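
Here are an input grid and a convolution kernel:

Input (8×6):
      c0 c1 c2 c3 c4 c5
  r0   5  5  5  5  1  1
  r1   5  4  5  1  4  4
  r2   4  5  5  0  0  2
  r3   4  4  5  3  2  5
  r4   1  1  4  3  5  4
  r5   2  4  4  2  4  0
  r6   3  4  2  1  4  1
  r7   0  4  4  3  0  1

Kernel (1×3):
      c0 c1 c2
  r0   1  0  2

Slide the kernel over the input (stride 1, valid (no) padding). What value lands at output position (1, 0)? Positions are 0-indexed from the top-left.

15

The receptive field on the input at this output position is [5 4 5]. Elementwise product with the kernel and sum: 5·1 + 5·2.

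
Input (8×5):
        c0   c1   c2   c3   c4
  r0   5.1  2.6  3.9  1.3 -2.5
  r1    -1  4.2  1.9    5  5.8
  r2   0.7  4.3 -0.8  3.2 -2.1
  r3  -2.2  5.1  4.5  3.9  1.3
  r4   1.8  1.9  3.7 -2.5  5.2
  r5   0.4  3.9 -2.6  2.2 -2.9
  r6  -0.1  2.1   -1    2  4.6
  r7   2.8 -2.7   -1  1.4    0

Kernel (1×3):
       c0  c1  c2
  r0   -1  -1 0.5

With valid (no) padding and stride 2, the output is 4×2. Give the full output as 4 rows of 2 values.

-5.75 -6.45
-5.4 -3.45
-1.85 1.4
-2.5 1.3

Output[0,0]: The receptive field on the input at this output position is [5.1 2.6 3.9]. Elementwise product with the kernel and sum: 5.1·-1 + 2.6·-1 + 3.9·0.5.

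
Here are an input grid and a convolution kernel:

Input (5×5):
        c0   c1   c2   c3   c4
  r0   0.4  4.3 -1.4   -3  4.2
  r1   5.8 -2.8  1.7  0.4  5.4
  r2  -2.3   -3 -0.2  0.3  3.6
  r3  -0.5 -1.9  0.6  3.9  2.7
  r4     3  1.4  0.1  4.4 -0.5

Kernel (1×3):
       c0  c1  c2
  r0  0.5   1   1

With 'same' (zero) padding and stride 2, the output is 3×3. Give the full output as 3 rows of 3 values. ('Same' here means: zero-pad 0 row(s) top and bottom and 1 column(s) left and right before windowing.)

Output[0,0]: The receptive field on the zero-padded input at this output position is [0 0.4 4.3]. Elementwise product with the kernel and sum: 0·0.5 + 0.4·1 + 4.3·1.
Output[0,1]: The receptive field on the zero-padded input at this output position is [4.3 -1.4 -3]. Elementwise product with the kernel and sum: 4.3·0.5 + -1.4·1 + -3·1.

4.7 -2.25 2.7
-5.3 -1.4 3.75
4.4 5.2 1.7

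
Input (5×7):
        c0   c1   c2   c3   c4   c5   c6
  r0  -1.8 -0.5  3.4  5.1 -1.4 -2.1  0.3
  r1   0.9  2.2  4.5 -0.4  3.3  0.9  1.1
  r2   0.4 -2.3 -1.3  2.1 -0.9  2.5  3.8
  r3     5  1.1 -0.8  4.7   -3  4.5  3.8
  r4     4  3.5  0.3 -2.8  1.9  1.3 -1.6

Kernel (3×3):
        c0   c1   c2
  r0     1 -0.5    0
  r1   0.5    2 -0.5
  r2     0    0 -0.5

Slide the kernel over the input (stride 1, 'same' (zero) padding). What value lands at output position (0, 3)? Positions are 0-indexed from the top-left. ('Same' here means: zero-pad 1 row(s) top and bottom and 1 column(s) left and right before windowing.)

The receptive field on the zero-padded input at this output position is [0 0 0 / 3.4 5.1 -1.4 / 4.5 -0.4 3.3]. Elementwise product with the kernel and sum: 0·1 + 0·-0.5 + 3.4·0.5 + 5.1·2 + -1.4·-0.5 + 3.3·-0.5.

10.95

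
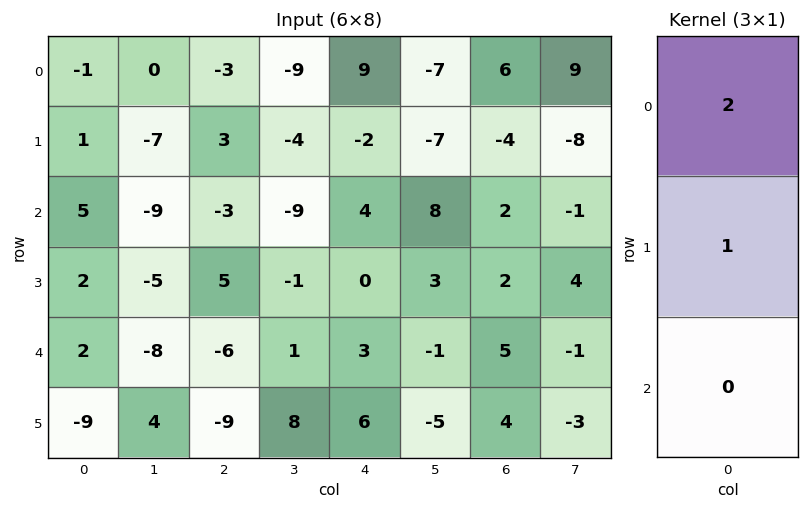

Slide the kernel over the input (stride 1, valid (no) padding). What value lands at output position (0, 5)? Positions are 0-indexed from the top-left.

-21

The receptive field on the input at this output position is [-7 / -7 / 8]. Elementwise product with the kernel and sum: -7·2 + -7·1.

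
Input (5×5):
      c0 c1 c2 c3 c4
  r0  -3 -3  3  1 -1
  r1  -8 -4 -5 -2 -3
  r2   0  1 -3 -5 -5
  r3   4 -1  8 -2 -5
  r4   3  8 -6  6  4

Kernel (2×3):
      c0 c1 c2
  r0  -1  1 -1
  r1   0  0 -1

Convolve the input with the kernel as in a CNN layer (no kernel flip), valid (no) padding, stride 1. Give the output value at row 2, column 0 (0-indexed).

The receptive field on the input at this output position is [0 1 -3 / 4 -1 8]. Elementwise product with the kernel and sum: 0·-1 + 1·1 + -3·-1 + 8·-1.

-4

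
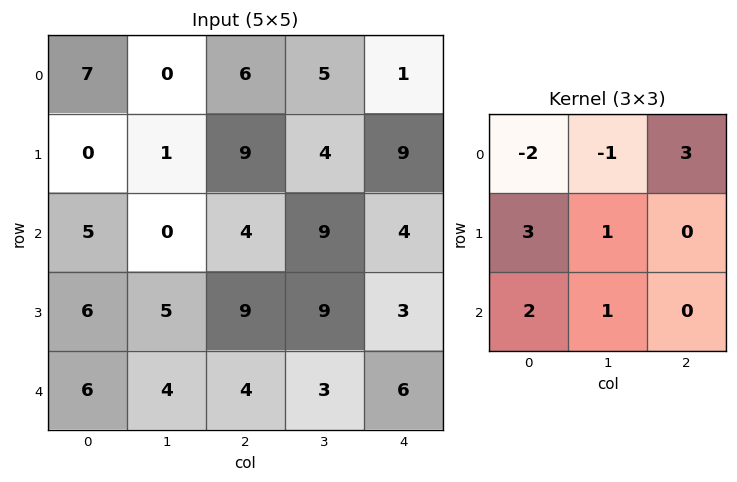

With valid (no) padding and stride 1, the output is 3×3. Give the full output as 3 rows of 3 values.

15 25 34
58 24 53
41 59 42

Output[0,0]: The receptive field on the input at this output position is [7 0 6 / 0 1 9 / 5 0 4]. Elementwise product with the kernel and sum: 7·-2 + 0·-1 + 6·3 + 0·3 + 1·1 + 5·2 + 0·1.
Output[0,1]: The receptive field on the input at this output position is [0 6 5 / 1 9 4 / 0 4 9]. Elementwise product with the kernel and sum: 0·-2 + 6·-1 + 5·3 + 1·3 + 9·1 + 0·2 + 4·1.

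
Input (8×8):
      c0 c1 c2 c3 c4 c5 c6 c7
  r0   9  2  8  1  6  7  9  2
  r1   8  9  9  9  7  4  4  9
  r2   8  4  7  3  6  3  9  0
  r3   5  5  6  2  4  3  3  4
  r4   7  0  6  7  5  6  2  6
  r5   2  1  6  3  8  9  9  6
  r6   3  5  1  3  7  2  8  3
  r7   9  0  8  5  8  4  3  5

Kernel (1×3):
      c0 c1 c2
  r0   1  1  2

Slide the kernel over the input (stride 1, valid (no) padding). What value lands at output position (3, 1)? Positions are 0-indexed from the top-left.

The receptive field on the input at this output position is [5 6 2]. Elementwise product with the kernel and sum: 5·1 + 6·1 + 2·2.

15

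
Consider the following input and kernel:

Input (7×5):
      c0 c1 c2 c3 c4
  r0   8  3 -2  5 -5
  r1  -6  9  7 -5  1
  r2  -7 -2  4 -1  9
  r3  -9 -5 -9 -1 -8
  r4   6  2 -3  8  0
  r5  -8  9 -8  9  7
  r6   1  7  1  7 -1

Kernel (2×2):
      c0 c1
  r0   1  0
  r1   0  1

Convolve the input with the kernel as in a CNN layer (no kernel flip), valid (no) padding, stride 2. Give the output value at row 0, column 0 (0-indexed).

The receptive field on the input at this output position is [8 3 / -6 9]. Elementwise product with the kernel and sum: 8·1 + 9·1.

17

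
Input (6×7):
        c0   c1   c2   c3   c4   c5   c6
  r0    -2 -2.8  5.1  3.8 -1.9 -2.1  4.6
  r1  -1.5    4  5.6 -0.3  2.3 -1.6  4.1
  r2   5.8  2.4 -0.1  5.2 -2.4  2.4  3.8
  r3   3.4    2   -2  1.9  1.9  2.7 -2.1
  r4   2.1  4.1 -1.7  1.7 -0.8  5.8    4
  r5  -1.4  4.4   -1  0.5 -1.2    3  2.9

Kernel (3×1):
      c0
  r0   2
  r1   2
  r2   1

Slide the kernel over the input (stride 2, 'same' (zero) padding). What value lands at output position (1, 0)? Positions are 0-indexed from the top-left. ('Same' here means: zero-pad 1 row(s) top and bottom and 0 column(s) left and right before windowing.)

The receptive field on the zero-padded input at this output position is [-1.5 / 5.8 / 3.4]. Elementwise product with the kernel and sum: -1.5·2 + 5.8·2 + 3.4·1.

12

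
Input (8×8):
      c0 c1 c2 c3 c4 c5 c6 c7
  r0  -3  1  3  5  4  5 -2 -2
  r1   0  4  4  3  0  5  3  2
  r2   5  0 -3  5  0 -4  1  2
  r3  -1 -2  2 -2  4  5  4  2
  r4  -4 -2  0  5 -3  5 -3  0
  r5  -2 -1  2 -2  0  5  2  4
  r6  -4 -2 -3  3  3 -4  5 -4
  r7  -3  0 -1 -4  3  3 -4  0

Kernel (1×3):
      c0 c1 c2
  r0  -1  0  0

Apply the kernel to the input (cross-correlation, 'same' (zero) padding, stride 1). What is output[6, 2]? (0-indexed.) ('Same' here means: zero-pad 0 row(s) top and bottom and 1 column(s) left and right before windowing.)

The receptive field on the zero-padded input at this output position is [-2 -3 3]. Elementwise product with the kernel and sum: -2·-1.

2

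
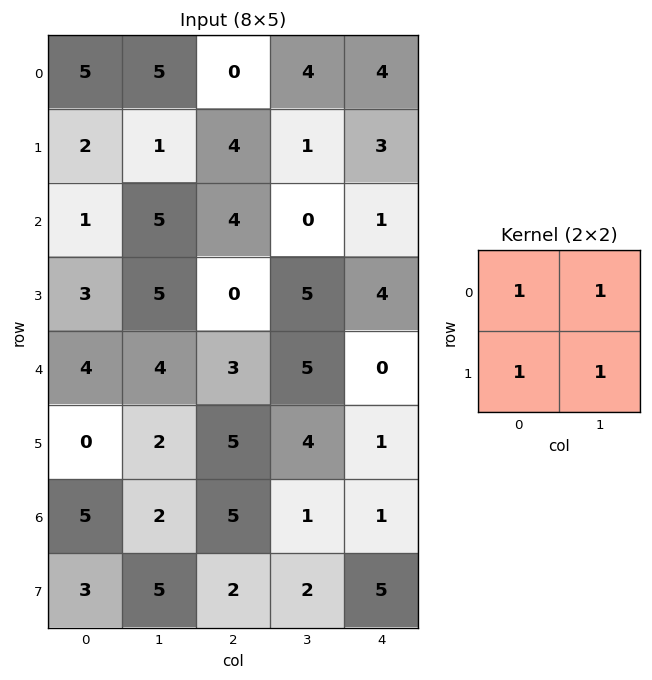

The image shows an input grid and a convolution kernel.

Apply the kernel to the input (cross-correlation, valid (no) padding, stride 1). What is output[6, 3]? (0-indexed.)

The receptive field on the input at this output position is [1 1 / 2 5]. Elementwise product with the kernel and sum: 1·1 + 1·1 + 2·1 + 5·1.

9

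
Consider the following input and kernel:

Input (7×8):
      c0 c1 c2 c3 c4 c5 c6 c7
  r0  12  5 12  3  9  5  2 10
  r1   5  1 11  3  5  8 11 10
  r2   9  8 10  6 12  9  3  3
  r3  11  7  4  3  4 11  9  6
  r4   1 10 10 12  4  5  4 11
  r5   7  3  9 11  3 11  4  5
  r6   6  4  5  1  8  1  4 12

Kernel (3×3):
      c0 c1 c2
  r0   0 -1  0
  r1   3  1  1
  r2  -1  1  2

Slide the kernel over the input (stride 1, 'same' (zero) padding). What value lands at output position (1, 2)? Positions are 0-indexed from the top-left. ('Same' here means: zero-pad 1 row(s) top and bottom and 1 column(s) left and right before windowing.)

The receptive field on the zero-padded input at this output position is [5 12 3 / 1 11 3 / 8 10 6]. Elementwise product with the kernel and sum: 12·-1 + 1·3 + 11·1 + 3·1 + 8·-1 + 10·1 + 6·2.

19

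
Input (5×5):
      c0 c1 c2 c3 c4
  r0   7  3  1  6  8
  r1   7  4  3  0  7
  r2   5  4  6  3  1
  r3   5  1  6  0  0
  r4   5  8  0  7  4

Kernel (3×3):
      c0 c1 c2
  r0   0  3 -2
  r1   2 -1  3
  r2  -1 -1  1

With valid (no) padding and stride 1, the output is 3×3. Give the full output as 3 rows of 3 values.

23 -11 21
30 13 -8
14 7 16

Output[0,0]: The receptive field on the input at this output position is [7 3 1 / 7 4 3 / 5 4 6]. Elementwise product with the kernel and sum: 3·3 + 1·-2 + 7·2 + 4·-1 + 3·3 + 5·-1 + 4·-1 + 6·1.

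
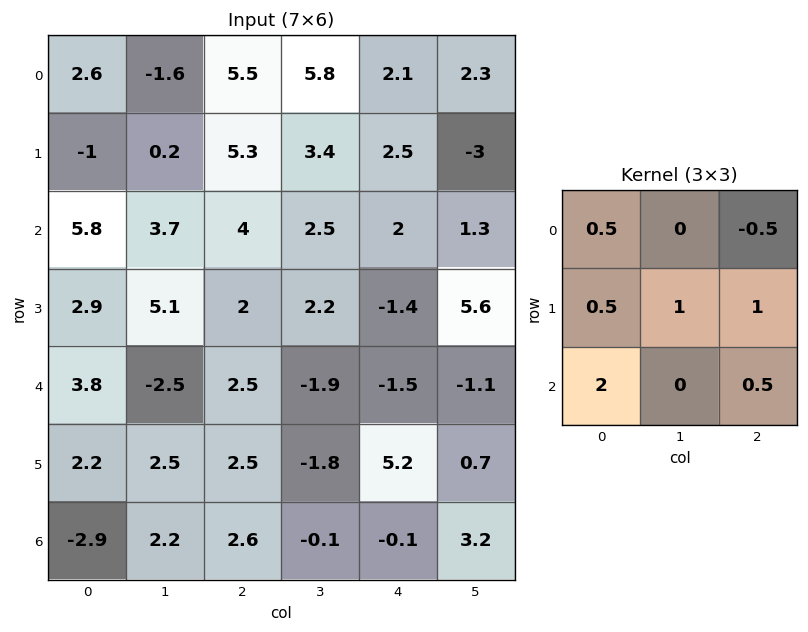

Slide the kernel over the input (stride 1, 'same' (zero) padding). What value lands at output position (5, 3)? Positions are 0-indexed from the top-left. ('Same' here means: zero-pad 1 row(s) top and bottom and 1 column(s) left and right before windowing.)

The receptive field on the zero-padded input at this output position is [2.5 -1.9 -1.5 / 2.5 -1.8 5.2 / 2.6 -0.1 -0.1]. Elementwise product with the kernel and sum: 2.5·0.5 + -1.5·-0.5 + 2.5·0.5 + -1.8·1 + 5.2·1 + 2.6·2 + -0.1·0.5.

11.8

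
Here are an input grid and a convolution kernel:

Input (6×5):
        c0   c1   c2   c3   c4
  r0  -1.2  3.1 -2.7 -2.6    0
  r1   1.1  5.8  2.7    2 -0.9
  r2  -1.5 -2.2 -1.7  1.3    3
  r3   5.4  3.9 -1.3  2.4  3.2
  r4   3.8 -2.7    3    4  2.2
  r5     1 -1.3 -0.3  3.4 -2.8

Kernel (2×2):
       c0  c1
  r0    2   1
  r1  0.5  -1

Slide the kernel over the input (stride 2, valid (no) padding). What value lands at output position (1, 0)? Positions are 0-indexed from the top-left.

The receptive field on the input at this output position is [-1.5 -2.2 / 5.4 3.9]. Elementwise product with the kernel and sum: -1.5·2 + -2.2·1 + 5.4·0.5 + 3.9·-1.

-6.4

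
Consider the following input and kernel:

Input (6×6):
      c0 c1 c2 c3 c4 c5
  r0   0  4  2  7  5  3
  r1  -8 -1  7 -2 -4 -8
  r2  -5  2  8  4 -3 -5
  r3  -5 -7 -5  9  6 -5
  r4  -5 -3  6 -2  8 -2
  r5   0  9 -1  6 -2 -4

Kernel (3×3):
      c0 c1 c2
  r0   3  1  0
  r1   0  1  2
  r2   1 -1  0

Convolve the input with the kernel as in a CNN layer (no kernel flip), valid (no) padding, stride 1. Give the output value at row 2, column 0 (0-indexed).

The receptive field on the input at this output position is [-5 2 8 / -5 -7 -5 / -5 -3 6]. Elementwise product with the kernel and sum: -5·3 + 2·1 + -7·1 + -5·2 + -5·1 + -3·-1.

-32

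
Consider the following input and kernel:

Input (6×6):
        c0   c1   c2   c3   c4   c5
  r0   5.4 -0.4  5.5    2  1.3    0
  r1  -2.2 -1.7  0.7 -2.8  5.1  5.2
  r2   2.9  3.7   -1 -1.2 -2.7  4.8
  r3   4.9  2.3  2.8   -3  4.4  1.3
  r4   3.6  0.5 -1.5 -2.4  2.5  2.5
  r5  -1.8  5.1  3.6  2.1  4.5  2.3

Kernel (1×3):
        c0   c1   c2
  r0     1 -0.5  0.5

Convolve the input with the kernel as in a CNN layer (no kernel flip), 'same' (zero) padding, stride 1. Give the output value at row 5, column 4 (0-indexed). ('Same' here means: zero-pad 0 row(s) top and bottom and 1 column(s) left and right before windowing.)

1

The receptive field on the zero-padded input at this output position is [2.1 4.5 2.3]. Elementwise product with the kernel and sum: 2.1·1 + 4.5·-0.5 + 2.3·0.5.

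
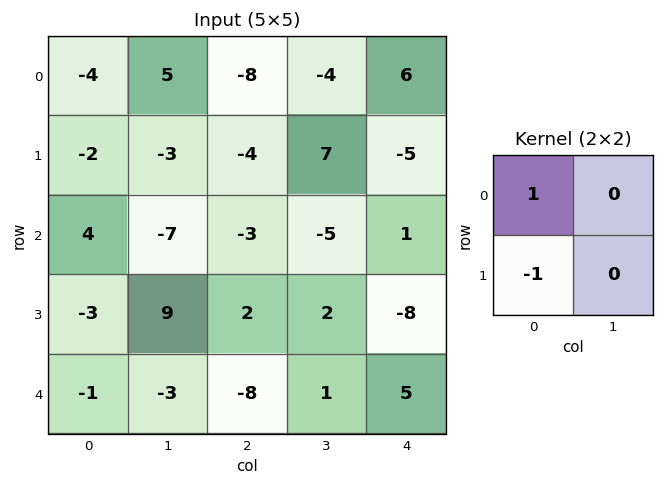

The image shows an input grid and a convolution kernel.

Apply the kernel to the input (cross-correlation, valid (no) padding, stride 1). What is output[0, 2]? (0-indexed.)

The receptive field on the input at this output position is [-8 -4 / -4 7]. Elementwise product with the kernel and sum: -8·1 + -4·-1.

-4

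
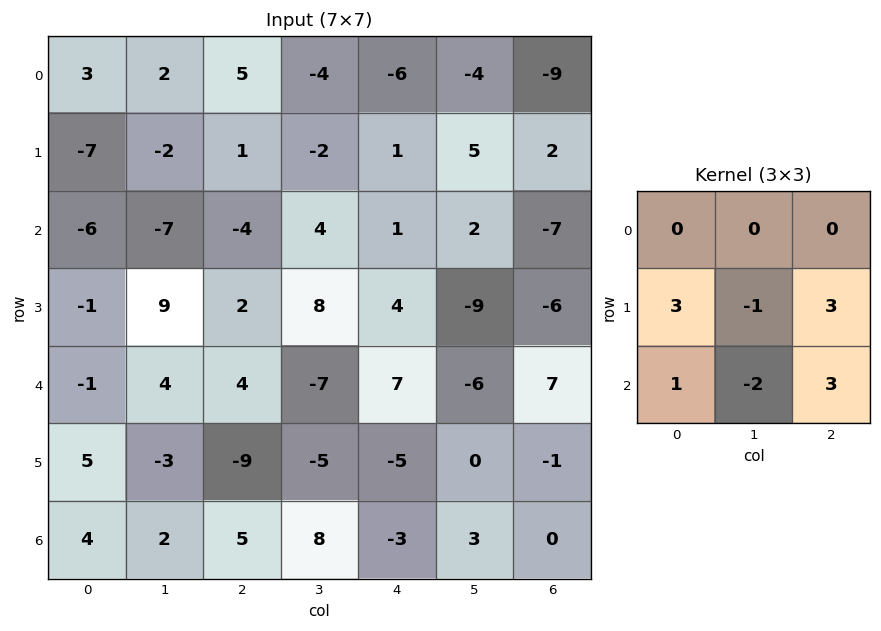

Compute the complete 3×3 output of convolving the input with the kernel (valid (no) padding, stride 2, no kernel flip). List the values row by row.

Output[0,0]: The receptive field on the input at this output position is [3 2 5 / -7 -2 1 / -6 -7 -4]. Elementwise product with the kernel and sum: -7·3 + -2·-1 + 1·3 + -6·1 + -7·-2 + -4·3.

-20 -1 -20
-3 49 43
6 -57 -27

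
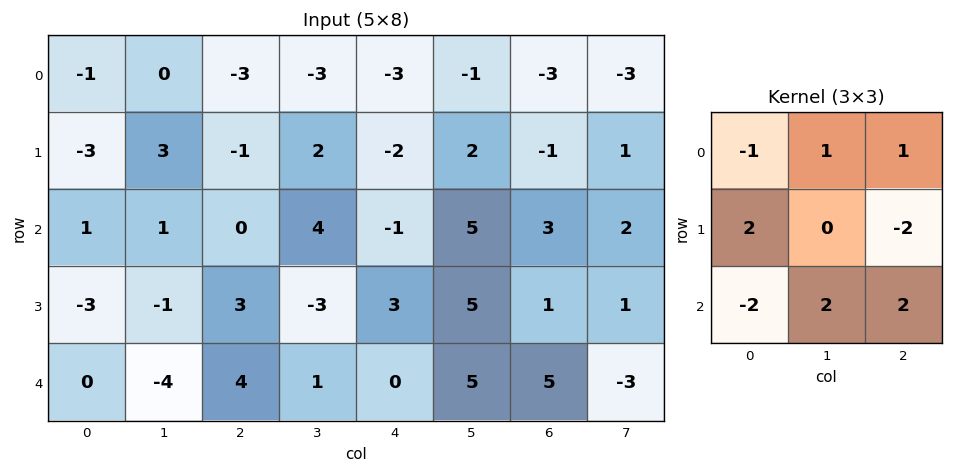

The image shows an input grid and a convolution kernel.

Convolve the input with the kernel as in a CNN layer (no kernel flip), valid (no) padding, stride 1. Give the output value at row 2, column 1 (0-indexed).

The receptive field on the input at this output position is [1 0 4 / -1 3 -3 / -4 4 1]. Elementwise product with the kernel and sum: 1·-1 + 0·1 + 4·1 + -1·2 + -3·-2 + -4·-2 + 4·2 + 1·2.

25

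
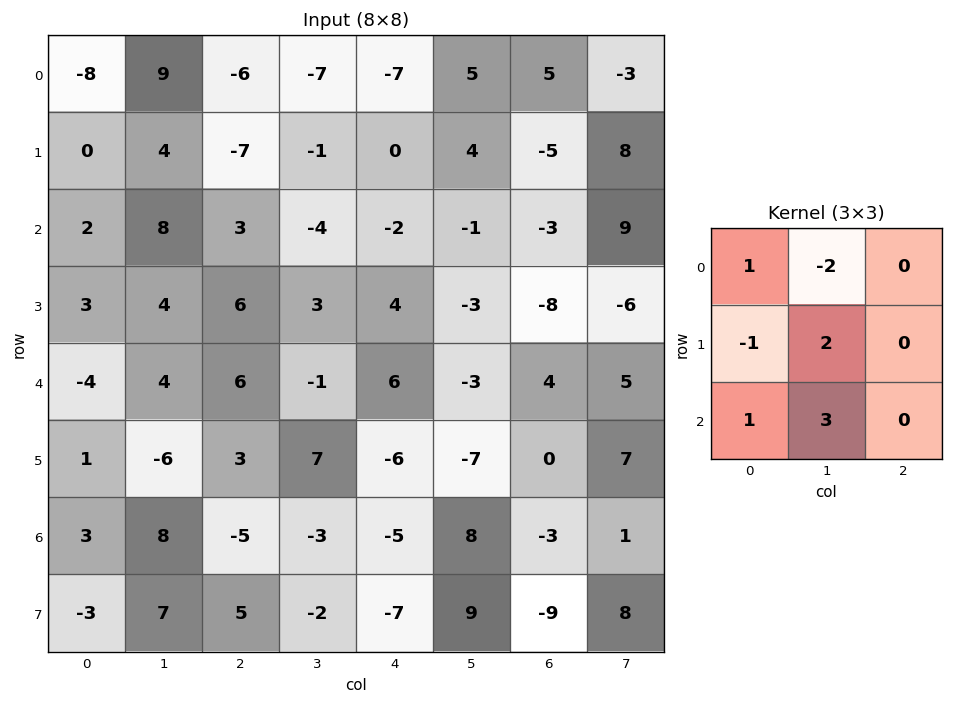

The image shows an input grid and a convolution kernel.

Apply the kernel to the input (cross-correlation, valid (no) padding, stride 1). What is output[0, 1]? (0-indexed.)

20

The receptive field on the input at this output position is [9 -6 -7 / 4 -7 -1 / 8 3 -4]. Elementwise product with the kernel and sum: 9·1 + -6·-2 + 4·-1 + -7·2 + 8·1 + 3·3.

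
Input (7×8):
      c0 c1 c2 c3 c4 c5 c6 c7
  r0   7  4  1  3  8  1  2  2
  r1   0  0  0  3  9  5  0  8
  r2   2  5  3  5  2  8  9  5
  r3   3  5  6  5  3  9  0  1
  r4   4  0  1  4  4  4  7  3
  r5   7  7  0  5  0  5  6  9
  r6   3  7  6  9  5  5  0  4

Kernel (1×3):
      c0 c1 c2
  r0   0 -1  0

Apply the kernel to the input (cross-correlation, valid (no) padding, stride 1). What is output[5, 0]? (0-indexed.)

-7

The receptive field on the input at this output position is [7 7 0]. Elementwise product with the kernel and sum: 7·-1.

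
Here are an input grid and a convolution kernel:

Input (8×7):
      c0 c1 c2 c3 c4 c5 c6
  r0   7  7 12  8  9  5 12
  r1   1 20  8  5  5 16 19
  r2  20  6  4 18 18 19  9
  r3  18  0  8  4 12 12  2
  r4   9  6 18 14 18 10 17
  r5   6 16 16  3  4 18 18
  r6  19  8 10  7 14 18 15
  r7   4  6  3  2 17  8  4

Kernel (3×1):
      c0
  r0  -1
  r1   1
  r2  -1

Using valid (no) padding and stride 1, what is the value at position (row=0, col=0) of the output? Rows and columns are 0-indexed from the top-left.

-26

The receptive field on the input at this output position is [7 / 1 / 20]. Elementwise product with the kernel and sum: 7·-1 + 1·1 + 20·-1.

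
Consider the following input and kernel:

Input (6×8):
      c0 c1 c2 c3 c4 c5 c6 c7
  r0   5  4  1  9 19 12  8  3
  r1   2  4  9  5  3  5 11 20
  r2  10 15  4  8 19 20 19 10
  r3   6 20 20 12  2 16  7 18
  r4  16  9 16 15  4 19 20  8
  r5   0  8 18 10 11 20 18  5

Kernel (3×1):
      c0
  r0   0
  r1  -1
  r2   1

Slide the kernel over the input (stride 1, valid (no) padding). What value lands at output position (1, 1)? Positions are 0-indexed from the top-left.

5

The receptive field on the input at this output position is [4 / 15 / 20]. Elementwise product with the kernel and sum: 15·-1 + 20·1.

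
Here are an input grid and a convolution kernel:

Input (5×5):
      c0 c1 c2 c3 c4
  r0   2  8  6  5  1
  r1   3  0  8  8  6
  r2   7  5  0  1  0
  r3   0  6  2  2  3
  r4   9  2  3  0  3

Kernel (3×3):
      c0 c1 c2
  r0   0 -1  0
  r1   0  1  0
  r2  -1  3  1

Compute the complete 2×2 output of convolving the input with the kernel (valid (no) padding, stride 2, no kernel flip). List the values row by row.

Output[0,0]: The receptive field on the input at this output position is [2 8 6 / 3 0 8 / 7 5 0]. Elementwise product with the kernel and sum: 8·-1 + 0·1 + 7·-1 + 5·3 + 0·1.

0 6
1 1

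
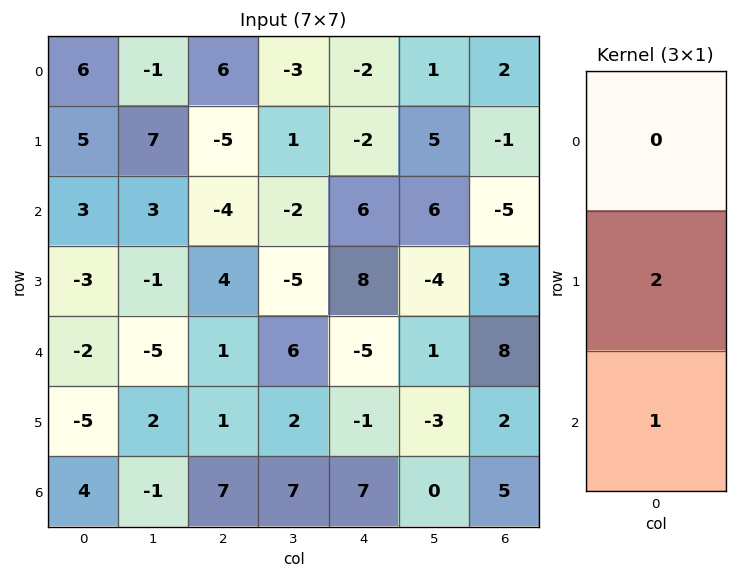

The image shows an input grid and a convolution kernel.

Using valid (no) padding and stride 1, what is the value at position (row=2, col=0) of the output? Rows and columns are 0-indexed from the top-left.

The receptive field on the input at this output position is [3 / -3 / -2]. Elementwise product with the kernel and sum: -3·2 + -2·1.

-8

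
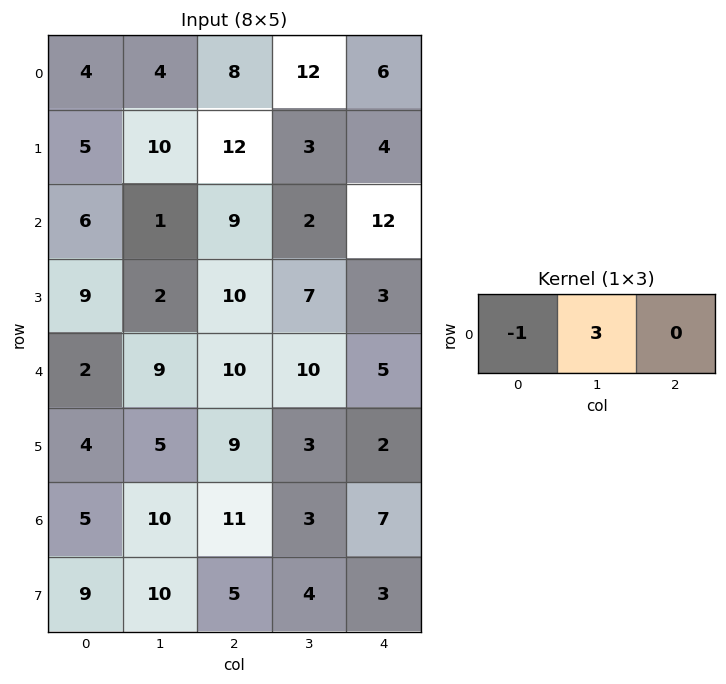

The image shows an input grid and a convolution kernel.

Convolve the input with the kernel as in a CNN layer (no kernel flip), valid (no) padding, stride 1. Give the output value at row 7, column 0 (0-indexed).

21

The receptive field on the input at this output position is [9 10 5]. Elementwise product with the kernel and sum: 9·-1 + 10·3.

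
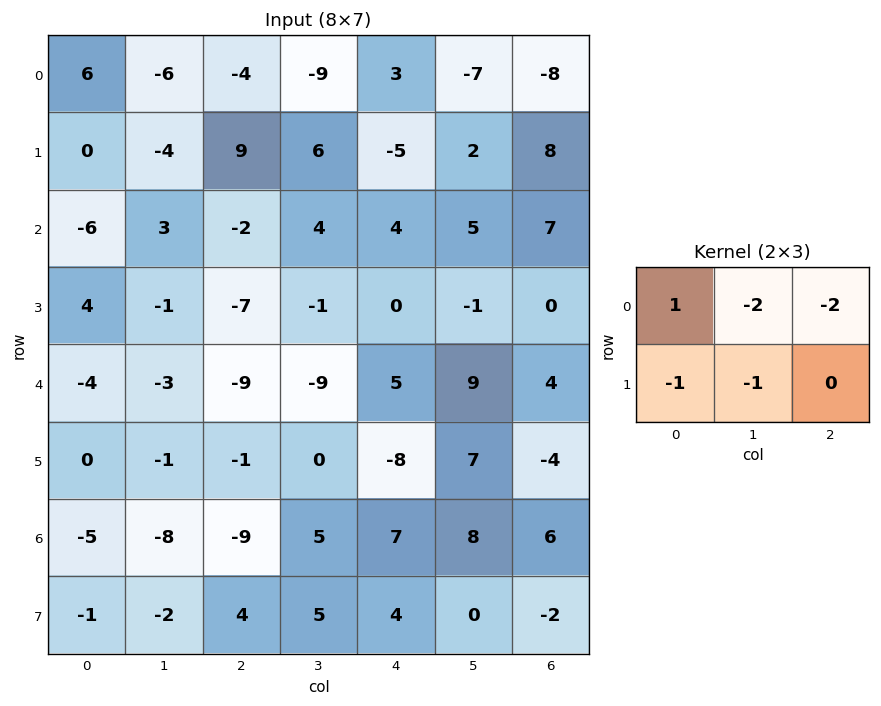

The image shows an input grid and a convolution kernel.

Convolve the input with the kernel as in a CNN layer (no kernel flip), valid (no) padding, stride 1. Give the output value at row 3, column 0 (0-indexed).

27

The receptive field on the input at this output position is [4 -1 -7 / -4 -3 -9]. Elementwise product with the kernel and sum: 4·1 + -1·-2 + -7·-2 + -4·-1 + -3·-1.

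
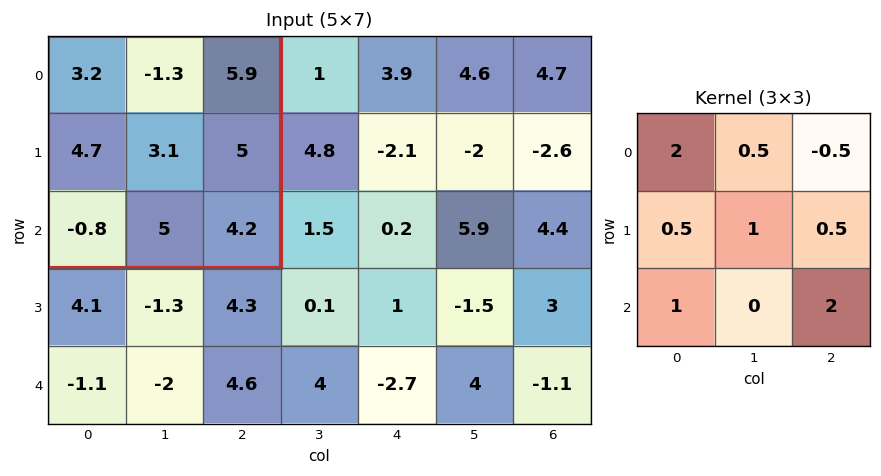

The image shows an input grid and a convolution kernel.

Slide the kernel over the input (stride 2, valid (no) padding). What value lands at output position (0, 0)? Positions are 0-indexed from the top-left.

The receptive field on the input at this output position is [3.2 -1.3 5.9 / 4.7 3.1 5 / -0.8 5 4.2]. Elementwise product with the kernel and sum: 3.2·2 + -1.3·0.5 + 5.9·-0.5 + 4.7·0.5 + 3.1·1 + 5·0.5 + -0.8·1 + 4.2·2.

18.35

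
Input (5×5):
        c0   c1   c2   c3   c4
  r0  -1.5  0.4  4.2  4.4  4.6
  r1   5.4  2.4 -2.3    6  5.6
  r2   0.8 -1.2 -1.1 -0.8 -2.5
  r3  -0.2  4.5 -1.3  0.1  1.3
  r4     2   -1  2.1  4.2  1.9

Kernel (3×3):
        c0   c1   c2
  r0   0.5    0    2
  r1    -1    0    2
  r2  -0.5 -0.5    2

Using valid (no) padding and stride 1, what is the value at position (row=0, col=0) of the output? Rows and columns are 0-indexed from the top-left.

The receptive field on the input at this output position is [-1.5 0.4 4.2 / 5.4 2.4 -2.3 / 0.8 -1.2 -1.1]. Elementwise product with the kernel and sum: -1.5·0.5 + 4.2·2 + 5.4·-1 + -2.3·2 + 0.8·-0.5 + -1.2·-0.5 + -1.1·2.

-4.35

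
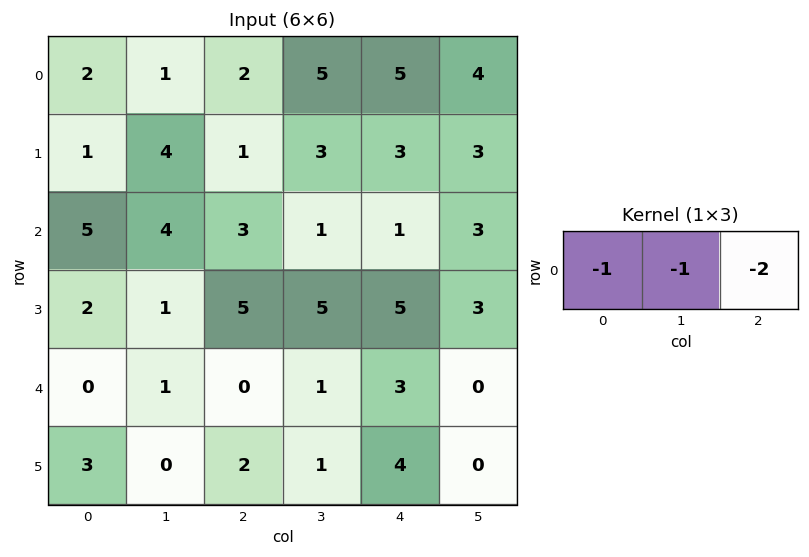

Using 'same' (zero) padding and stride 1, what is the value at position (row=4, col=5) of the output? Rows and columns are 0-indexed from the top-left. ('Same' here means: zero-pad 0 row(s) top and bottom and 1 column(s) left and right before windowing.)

The receptive field on the zero-padded input at this output position is [3 0 0]. Elementwise product with the kernel and sum: 3·-1 + 0·-1 + 0·-2.

-3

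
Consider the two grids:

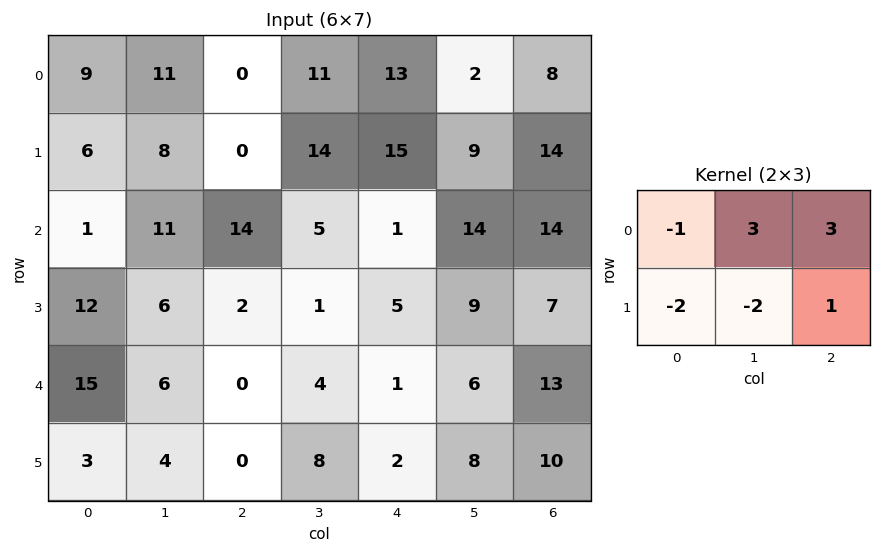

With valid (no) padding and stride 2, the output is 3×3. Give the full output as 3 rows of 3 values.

-4 59 -17
40 3 62
-11 1 46

Output[0,0]: The receptive field on the input at this output position is [9 11 0 / 6 8 0]. Elementwise product with the kernel and sum: 9·-1 + 11·3 + 0·3 + 6·-2 + 8·-2 + 0·1.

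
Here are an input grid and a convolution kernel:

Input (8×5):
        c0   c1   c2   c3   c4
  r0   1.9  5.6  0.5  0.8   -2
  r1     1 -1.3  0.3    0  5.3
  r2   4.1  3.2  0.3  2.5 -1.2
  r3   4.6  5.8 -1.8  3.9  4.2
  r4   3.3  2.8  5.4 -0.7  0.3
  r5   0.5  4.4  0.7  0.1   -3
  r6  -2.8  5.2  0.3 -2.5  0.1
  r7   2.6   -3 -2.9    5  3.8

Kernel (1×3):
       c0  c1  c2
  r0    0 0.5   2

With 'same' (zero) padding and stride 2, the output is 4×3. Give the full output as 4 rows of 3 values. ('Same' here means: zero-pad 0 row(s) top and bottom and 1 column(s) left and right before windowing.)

12.15 1.85 -1
8.45 5.15 -0.6
7.25 1.3 0.15
9 -4.85 0.05

Output[0,0]: The receptive field on the zero-padded input at this output position is [0 1.9 5.6]. Elementwise product with the kernel and sum: 1.9·0.5 + 5.6·2.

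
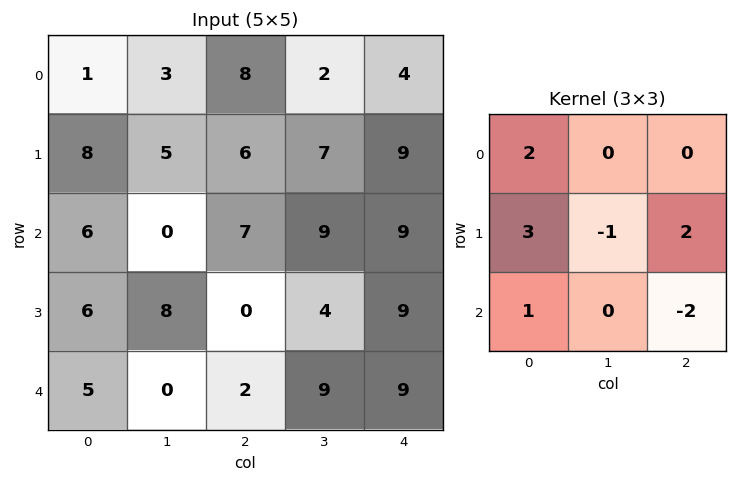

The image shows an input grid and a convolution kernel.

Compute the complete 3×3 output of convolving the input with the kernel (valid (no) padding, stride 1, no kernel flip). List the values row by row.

Output[0,0]: The receptive field on the input at this output position is [1 3 8 / 8 5 6 / 6 0 7]. Elementwise product with the kernel and sum: 1·2 + 8·3 + 5·-1 + 6·2 + 6·1 + 7·-2.

25 11 34
54 21 24
23 14 12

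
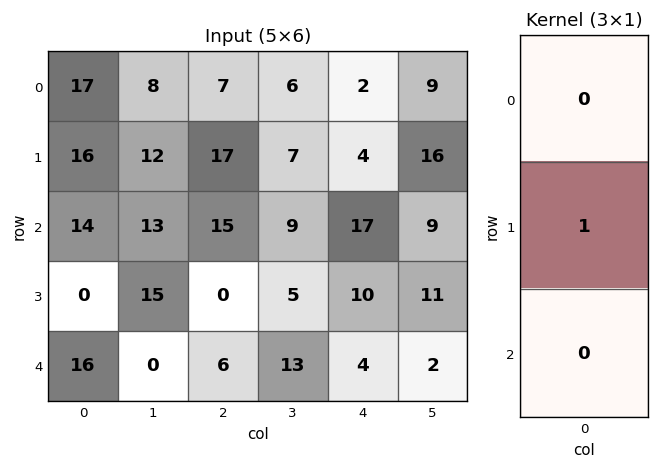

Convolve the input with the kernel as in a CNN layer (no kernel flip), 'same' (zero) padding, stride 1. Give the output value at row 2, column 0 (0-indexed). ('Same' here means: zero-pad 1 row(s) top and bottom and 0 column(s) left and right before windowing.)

14

The receptive field on the zero-padded input at this output position is [16 / 14 / 0]. Elementwise product with the kernel and sum: 14·1.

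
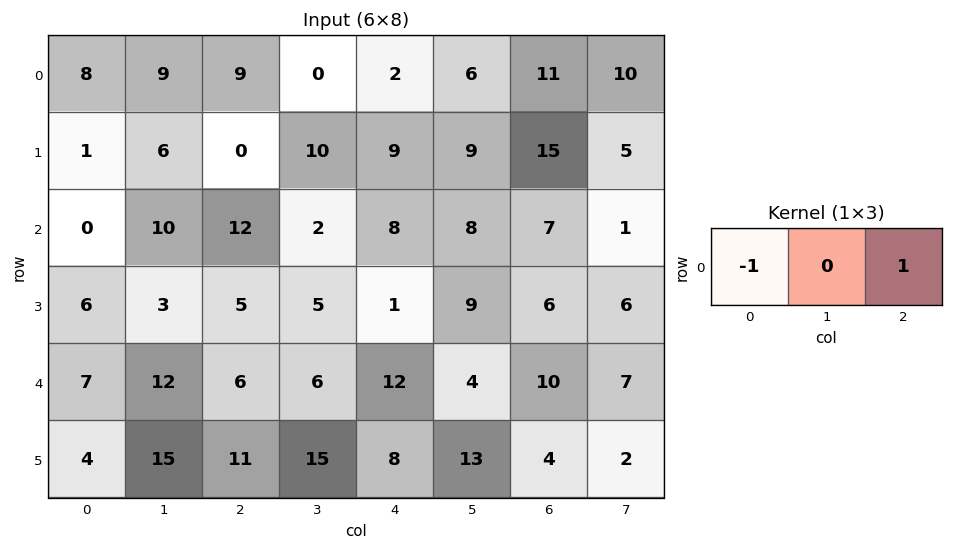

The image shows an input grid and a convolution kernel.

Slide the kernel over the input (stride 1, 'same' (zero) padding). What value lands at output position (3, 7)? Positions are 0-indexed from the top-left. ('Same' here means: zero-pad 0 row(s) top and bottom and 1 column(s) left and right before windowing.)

-6

The receptive field on the zero-padded input at this output position is [6 6 0]. Elementwise product with the kernel and sum: 6·-1 + 0·1.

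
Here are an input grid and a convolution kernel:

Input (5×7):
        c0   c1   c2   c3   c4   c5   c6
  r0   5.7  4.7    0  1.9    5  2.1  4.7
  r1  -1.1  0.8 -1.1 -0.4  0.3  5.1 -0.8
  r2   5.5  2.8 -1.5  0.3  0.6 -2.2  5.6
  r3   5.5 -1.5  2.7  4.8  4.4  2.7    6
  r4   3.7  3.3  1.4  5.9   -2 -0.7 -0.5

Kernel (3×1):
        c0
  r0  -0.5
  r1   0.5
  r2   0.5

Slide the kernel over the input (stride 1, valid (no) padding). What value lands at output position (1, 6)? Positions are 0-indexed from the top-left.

6.2

The receptive field on the input at this output position is [-0.8 / 5.6 / 6]. Elementwise product with the kernel and sum: -0.8·-0.5 + 5.6·0.5 + 6·0.5.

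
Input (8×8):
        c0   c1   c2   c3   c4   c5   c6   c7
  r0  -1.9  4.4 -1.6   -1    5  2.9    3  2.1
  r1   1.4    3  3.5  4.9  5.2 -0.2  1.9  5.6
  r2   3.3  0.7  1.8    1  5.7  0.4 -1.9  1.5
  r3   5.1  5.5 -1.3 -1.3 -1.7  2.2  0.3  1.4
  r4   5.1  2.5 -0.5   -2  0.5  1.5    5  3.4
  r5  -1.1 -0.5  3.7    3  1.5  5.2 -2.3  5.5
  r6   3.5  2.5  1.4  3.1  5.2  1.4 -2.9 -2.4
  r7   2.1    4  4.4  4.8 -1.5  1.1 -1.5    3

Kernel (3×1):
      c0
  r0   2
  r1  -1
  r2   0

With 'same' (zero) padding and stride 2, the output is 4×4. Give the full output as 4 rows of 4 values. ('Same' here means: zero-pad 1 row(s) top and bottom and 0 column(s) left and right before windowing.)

1.9 1.6 -5 -3
-0.5 5.2 4.7 5.7
5.1 -2.1 -3.9 -4.4
-5.7 6 -2.2 -1.7

Output[0,0]: The receptive field on the zero-padded input at this output position is [0 / -1.9 / 1.4]. Elementwise product with the kernel and sum: 0·2 + -1.9·-1.
Output[0,1]: The receptive field on the zero-padded input at this output position is [0 / -1.6 / 3.5]. Elementwise product with the kernel and sum: 0·2 + -1.6·-1.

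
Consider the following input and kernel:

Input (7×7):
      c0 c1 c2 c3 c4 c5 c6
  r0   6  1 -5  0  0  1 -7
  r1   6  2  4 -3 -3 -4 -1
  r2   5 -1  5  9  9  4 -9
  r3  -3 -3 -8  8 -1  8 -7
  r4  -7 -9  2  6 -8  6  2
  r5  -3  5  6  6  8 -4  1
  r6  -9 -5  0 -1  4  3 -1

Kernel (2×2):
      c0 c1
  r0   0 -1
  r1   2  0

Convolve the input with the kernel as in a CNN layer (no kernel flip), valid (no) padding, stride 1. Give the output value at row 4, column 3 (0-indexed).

The receptive field on the input at this output position is [6 -8 / 6 8]. Elementwise product with the kernel and sum: -8·-1 + 6·2.

20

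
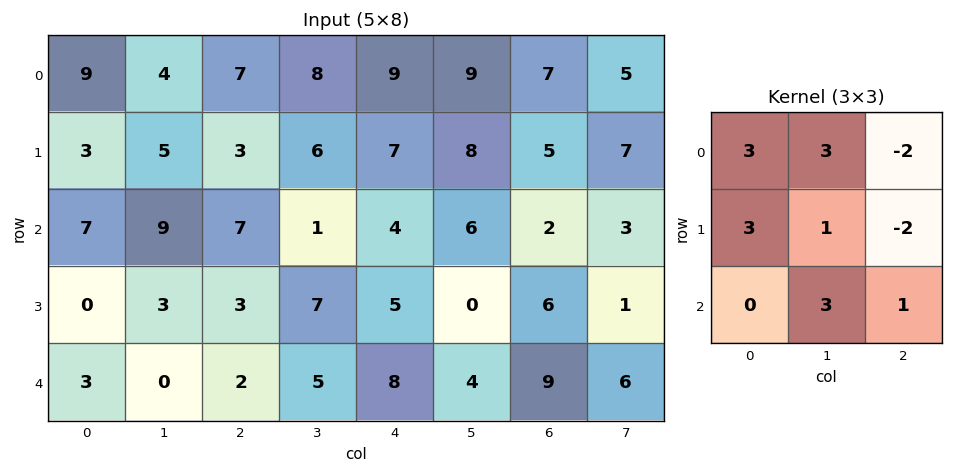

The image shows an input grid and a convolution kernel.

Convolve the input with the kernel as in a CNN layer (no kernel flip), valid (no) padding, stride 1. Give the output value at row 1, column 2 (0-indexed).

53

The receptive field on the input at this output position is [3 6 7 / 7 1 4 / 3 7 5]. Elementwise product with the kernel and sum: 3·3 + 6·3 + 7·-2 + 7·3 + 1·1 + 4·-2 + 7·3 + 5·1.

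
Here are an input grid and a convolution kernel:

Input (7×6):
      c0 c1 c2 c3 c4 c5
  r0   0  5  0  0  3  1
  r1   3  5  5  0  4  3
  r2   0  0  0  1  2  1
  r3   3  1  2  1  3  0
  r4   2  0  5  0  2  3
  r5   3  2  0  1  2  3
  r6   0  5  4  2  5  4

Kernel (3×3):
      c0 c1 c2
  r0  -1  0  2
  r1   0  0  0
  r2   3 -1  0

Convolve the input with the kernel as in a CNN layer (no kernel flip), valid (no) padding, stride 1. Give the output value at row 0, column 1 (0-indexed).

The receptive field on the input at this output position is [5 0 0 / 5 5 0 / 0 0 1]. Elementwise product with the kernel and sum: 5·-1 + 0·2 + 0·3 + 0·-1.

-5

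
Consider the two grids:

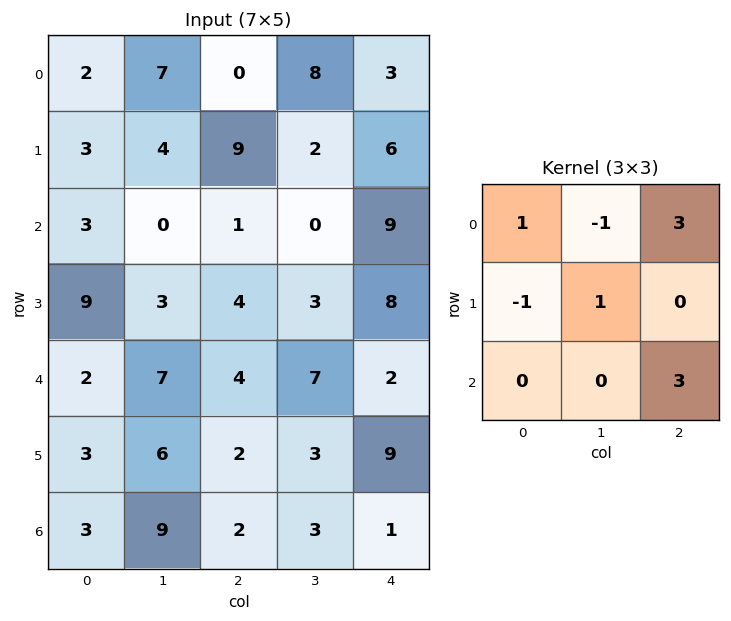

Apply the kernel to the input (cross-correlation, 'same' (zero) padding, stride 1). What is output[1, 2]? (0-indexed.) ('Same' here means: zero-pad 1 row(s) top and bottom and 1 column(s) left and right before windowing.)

The receptive field on the zero-padded input at this output position is [7 0 8 / 4 9 2 / 0 1 0]. Elementwise product with the kernel and sum: 7·1 + 0·-1 + 8·3 + 4·-1 + 9·1 + 0·3.

36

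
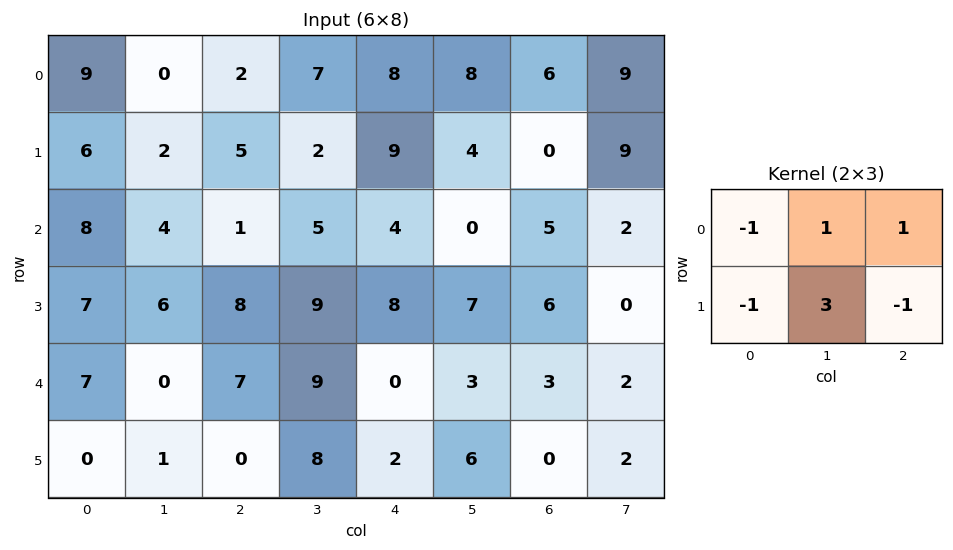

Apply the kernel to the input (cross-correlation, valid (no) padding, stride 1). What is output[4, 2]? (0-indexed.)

The receptive field on the input at this output position is [7 9 0 / 0 8 2]. Elementwise product with the kernel and sum: 7·-1 + 9·1 + 0·1 + 0·-1 + 8·3 + 2·-1.

24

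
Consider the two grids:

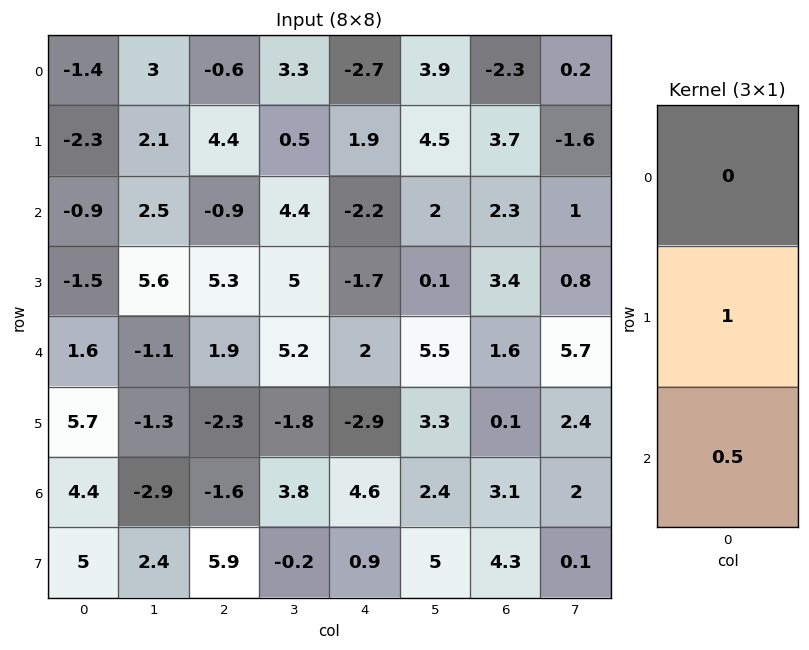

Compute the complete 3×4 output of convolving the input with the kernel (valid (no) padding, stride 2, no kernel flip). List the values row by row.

-2.75 3.95 0.8 4.85
-0.7 6.25 -0.7 4.2
7.9 -3.1 -0.6 1.65

Output[0,0]: The receptive field on the input at this output position is [-1.4 / -2.3 / -0.9]. Elementwise product with the kernel and sum: -2.3·1 + -0.9·0.5.
Output[0,1]: The receptive field on the input at this output position is [-0.6 / 4.4 / -0.9]. Elementwise product with the kernel and sum: 4.4·1 + -0.9·0.5.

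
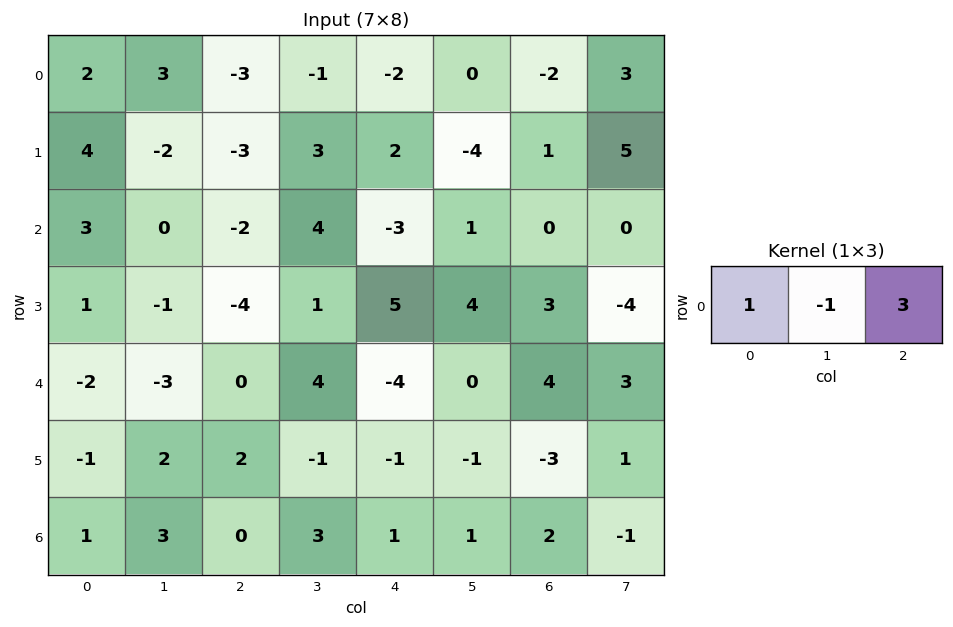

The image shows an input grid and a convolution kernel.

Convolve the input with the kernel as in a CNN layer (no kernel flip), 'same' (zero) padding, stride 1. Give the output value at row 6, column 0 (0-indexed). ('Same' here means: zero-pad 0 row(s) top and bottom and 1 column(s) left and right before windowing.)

8

The receptive field on the zero-padded input at this output position is [0 1 3]. Elementwise product with the kernel and sum: 0·1 + 1·-1 + 3·3.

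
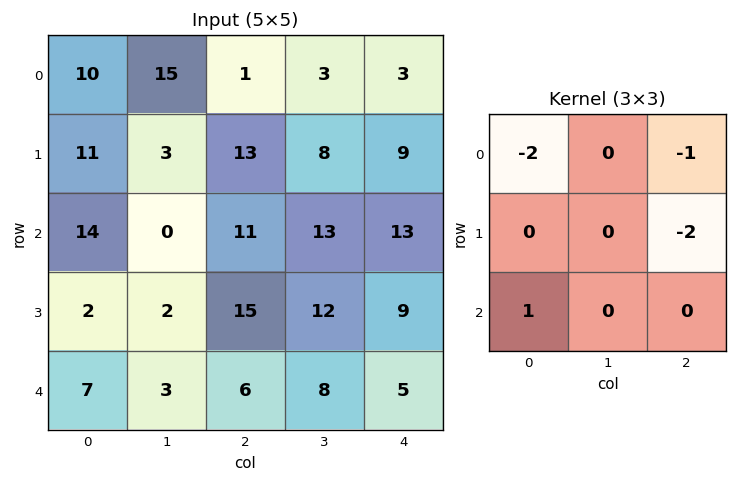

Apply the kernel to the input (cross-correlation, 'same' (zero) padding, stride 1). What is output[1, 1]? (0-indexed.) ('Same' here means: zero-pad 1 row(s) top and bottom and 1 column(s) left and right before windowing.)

-33

The receptive field on the zero-padded input at this output position is [10 15 1 / 11 3 13 / 14 0 11]. Elementwise product with the kernel and sum: 10·-2 + 1·-1 + 13·-2 + 14·1.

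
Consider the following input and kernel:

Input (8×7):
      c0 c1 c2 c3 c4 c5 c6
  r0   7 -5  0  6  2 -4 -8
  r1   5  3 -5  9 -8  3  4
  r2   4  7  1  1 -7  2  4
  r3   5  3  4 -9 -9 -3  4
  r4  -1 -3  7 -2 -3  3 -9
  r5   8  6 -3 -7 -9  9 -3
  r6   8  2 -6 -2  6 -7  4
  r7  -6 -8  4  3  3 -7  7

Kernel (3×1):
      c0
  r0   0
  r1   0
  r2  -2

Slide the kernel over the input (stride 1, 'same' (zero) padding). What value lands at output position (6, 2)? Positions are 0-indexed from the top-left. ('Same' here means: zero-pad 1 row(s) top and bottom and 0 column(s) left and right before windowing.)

-8

The receptive field on the zero-padded input at this output position is [-3 / -6 / 4]. Elementwise product with the kernel and sum: 4·-2.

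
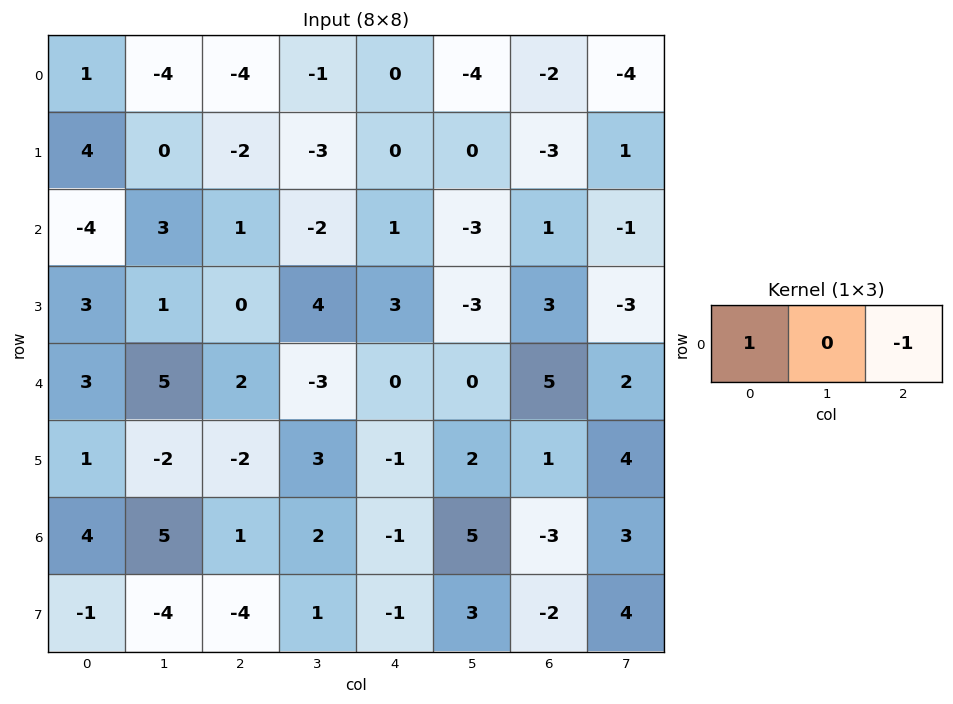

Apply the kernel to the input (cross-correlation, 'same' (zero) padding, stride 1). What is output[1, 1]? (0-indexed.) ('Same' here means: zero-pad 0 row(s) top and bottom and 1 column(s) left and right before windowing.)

6

The receptive field on the zero-padded input at this output position is [4 0 -2]. Elementwise product with the kernel and sum: 4·1 + -2·-1.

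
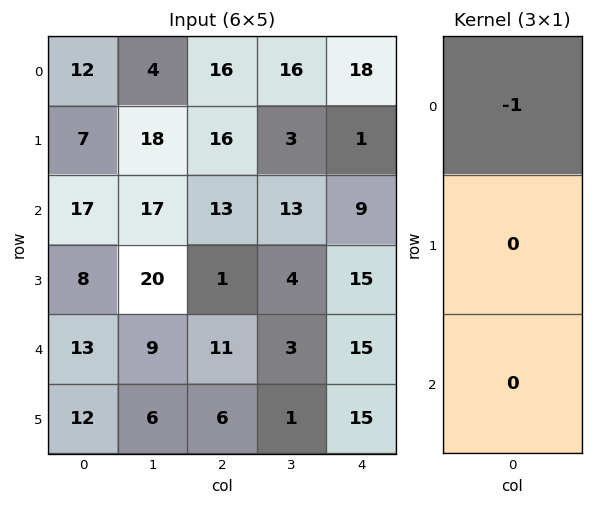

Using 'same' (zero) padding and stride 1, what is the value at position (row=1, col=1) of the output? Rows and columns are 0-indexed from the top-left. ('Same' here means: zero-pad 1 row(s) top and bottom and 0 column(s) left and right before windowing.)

The receptive field on the zero-padded input at this output position is [4 / 18 / 17]. Elementwise product with the kernel and sum: 4·-1.

-4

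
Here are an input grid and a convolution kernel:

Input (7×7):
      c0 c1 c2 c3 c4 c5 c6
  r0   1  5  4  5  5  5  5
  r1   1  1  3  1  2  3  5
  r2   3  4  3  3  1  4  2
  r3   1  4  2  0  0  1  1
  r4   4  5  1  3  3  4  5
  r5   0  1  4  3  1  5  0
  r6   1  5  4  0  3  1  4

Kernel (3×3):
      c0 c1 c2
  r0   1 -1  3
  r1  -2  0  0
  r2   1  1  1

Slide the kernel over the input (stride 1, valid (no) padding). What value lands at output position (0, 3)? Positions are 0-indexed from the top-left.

The receptive field on the input at this output position is [5 5 5 / 1 2 3 / 3 1 4]. Elementwise product with the kernel and sum: 5·1 + 5·-1 + 5·3 + 1·-2 + 3·1 + 1·1 + 4·1.

21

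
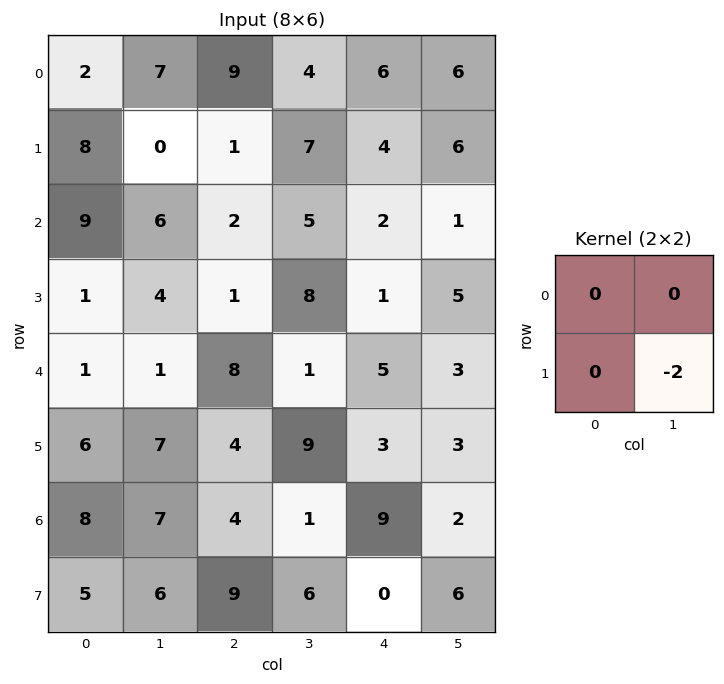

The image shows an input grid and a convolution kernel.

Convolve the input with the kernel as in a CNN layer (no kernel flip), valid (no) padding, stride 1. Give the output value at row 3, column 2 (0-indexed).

-2

The receptive field on the input at this output position is [1 8 / 8 1]. Elementwise product with the kernel and sum: 1·-2.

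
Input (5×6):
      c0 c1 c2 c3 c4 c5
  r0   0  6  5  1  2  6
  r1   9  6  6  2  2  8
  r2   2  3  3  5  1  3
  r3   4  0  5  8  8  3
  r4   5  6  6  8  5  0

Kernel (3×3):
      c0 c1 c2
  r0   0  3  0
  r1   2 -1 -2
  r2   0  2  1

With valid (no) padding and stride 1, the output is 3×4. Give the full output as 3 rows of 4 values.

27 28 20 -3
18 29 29 28
25 8 22 15

Output[0,0]: The receptive field on the input at this output position is [0 6 5 / 9 6 6 / 2 3 3]. Elementwise product with the kernel and sum: 6·3 + 9·2 + 6·-1 + 6·-2 + 3·2 + 3·1.
Output[0,1]: The receptive field on the input at this output position is [6 5 1 / 6 6 2 / 3 3 5]. Elementwise product with the kernel and sum: 5·3 + 6·2 + 6·-1 + 2·-2 + 3·2 + 5·1.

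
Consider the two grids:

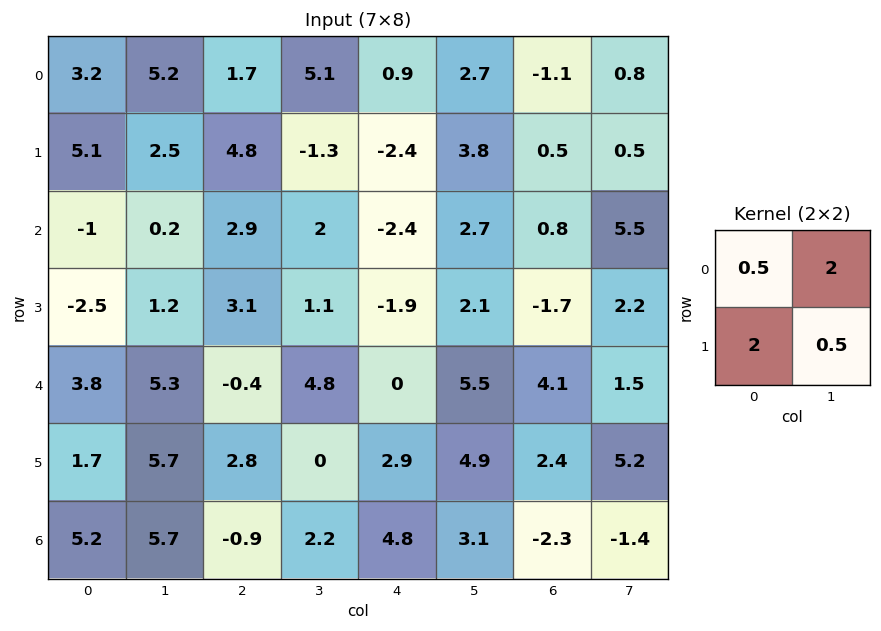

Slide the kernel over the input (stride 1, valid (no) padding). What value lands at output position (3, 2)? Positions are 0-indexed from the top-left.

5.35

The receptive field on the input at this output position is [3.1 1.1 / -0.4 4.8]. Elementwise product with the kernel and sum: 3.1·0.5 + 1.1·2 + -0.4·2 + 4.8·0.5.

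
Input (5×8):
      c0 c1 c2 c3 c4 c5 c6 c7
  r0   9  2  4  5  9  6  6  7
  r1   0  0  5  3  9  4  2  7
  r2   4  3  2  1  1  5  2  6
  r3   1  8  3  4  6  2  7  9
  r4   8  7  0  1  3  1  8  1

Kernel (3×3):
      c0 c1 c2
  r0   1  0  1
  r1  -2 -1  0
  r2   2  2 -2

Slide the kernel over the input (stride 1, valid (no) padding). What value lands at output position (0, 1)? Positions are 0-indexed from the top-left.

10

The receptive field on the input at this output position is [2 4 5 / 0 5 3 / 3 2 1]. Elementwise product with the kernel and sum: 2·1 + 5·1 + 0·-2 + 5·-1 + 3·2 + 2·2 + 1·-2.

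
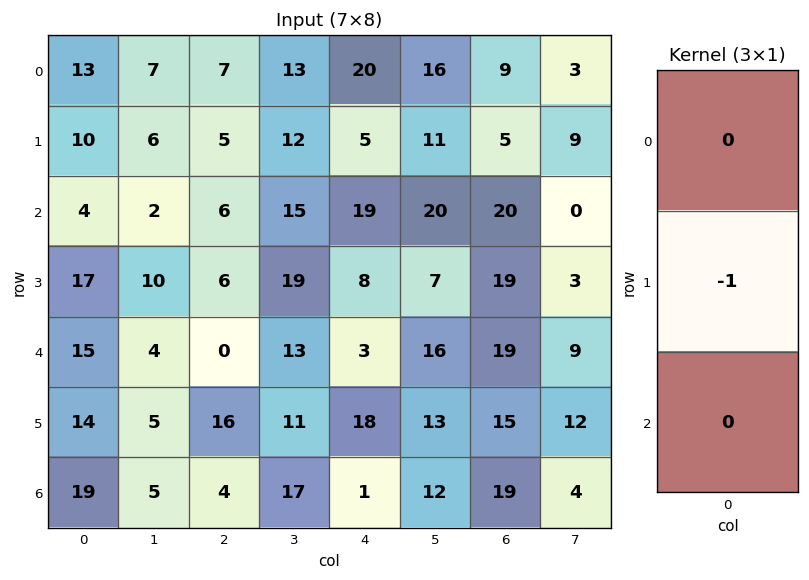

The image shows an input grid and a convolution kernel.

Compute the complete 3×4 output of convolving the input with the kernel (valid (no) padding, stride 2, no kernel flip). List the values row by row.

-10 -5 -5 -5
-17 -6 -8 -19
-14 -16 -18 -15

Output[0,0]: The receptive field on the input at this output position is [13 / 10 / 4]. Elementwise product with the kernel and sum: 10·-1.
Output[0,1]: The receptive field on the input at this output position is [7 / 5 / 6]. Elementwise product with the kernel and sum: 5·-1.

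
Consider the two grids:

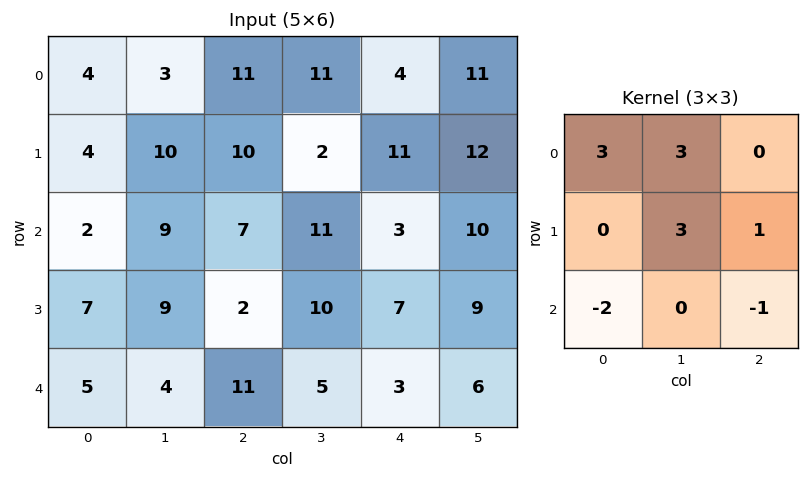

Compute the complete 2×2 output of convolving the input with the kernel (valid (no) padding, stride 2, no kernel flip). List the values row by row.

50 66
41 66

Output[0,0]: The receptive field on the input at this output position is [4 3 11 / 4 10 10 / 2 9 7]. Elementwise product with the kernel and sum: 4·3 + 3·3 + 10·3 + 10·1 + 2·-2 + 7·-1.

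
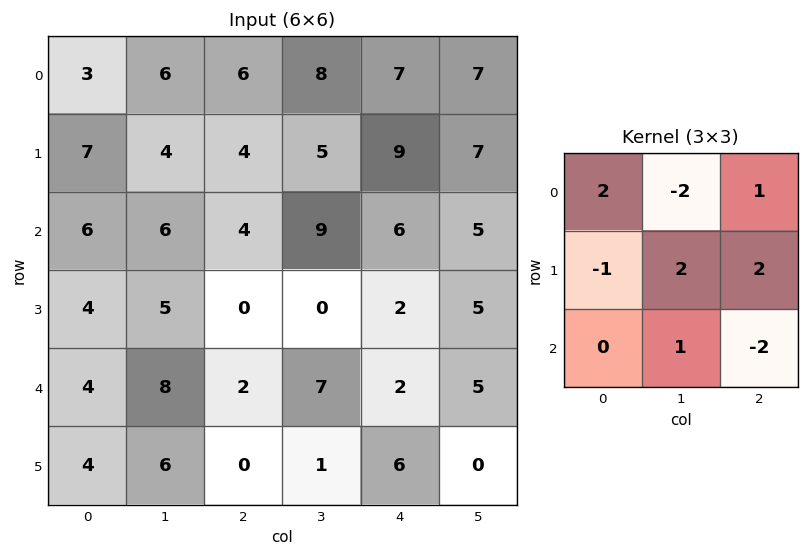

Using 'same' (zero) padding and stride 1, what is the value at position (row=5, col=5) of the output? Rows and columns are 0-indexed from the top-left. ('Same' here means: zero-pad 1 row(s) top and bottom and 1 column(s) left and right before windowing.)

The receptive field on the zero-padded input at this output position is [2 5 0 / 6 0 0 / 0 0 0]. Elementwise product with the kernel and sum: 2·2 + 5·-2 + 0·1 + 6·-1 + 0·2 + 0·2 + 0·1 + 0·-2.

-12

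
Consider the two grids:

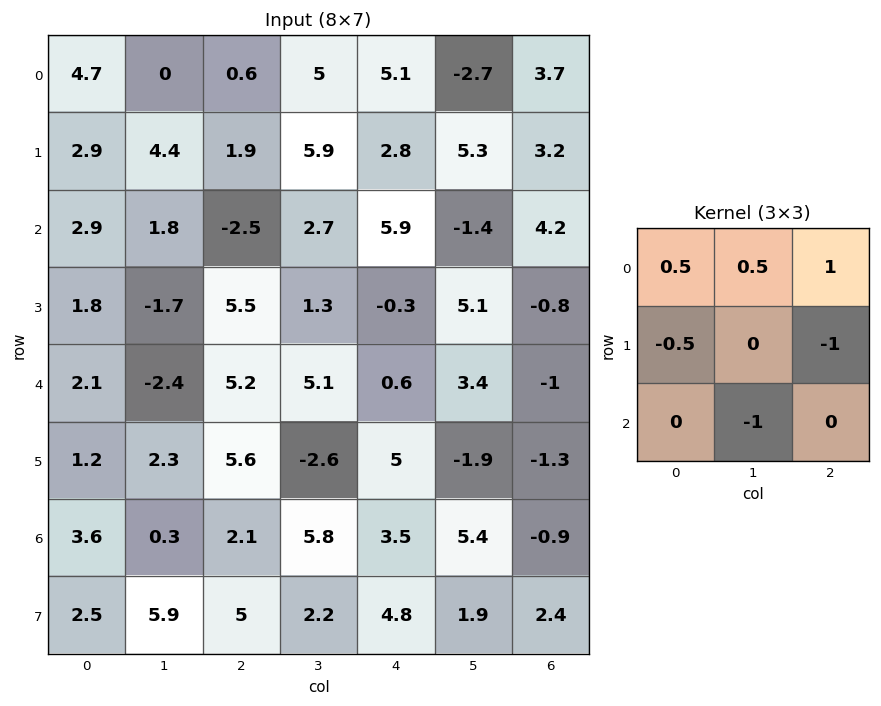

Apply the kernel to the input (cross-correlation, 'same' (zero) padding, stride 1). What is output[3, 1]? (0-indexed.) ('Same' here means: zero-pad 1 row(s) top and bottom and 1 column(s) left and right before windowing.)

The receptive field on the zero-padded input at this output position is [2.9 1.8 -2.5 / 1.8 -1.7 5.5 / 2.1 -2.4 5.2]. Elementwise product with the kernel and sum: 2.9·0.5 + 1.8·0.5 + -2.5·1 + 1.8·-0.5 + 5.5·-1 + -2.4·-1.

-4.15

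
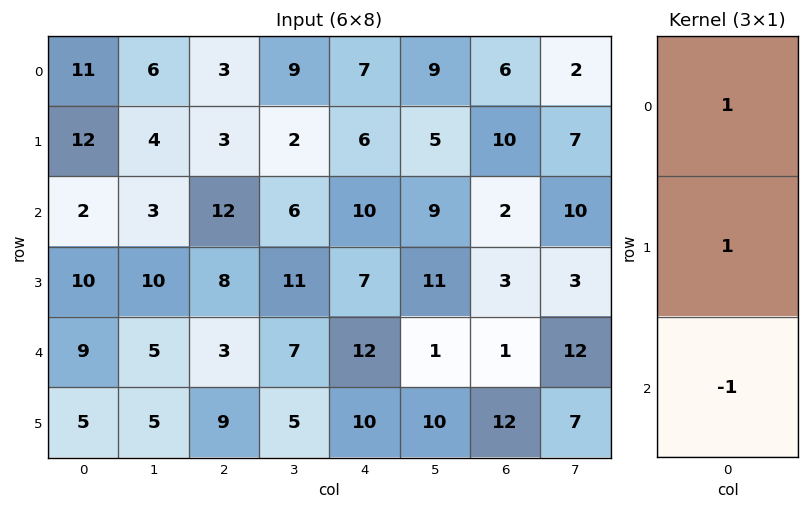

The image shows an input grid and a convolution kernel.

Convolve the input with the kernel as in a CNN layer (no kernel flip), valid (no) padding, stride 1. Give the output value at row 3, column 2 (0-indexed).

2

The receptive field on the input at this output position is [8 / 3 / 9]. Elementwise product with the kernel and sum: 8·1 + 3·1 + 9·-1.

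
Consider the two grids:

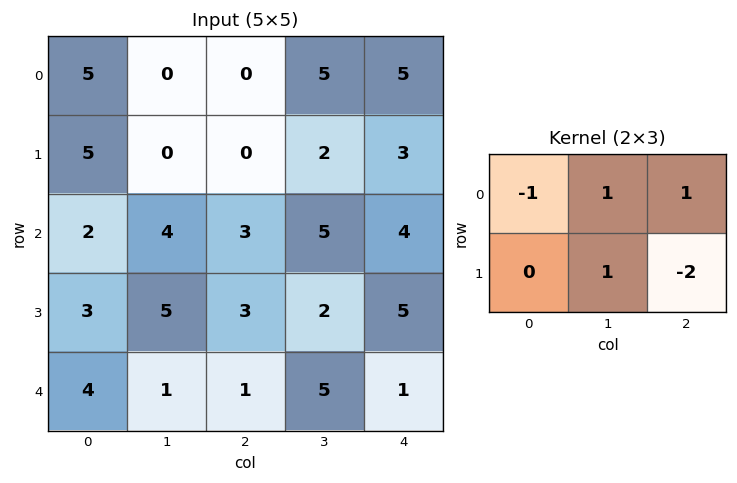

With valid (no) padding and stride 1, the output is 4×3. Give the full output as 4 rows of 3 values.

-5 1 6
-7 -5 2
4 3 -2
4 -9 7

Output[0,0]: The receptive field on the input at this output position is [5 0 0 / 5 0 0]. Elementwise product with the kernel and sum: 5·-1 + 0·1 + 0·1 + 0·1 + 0·-2.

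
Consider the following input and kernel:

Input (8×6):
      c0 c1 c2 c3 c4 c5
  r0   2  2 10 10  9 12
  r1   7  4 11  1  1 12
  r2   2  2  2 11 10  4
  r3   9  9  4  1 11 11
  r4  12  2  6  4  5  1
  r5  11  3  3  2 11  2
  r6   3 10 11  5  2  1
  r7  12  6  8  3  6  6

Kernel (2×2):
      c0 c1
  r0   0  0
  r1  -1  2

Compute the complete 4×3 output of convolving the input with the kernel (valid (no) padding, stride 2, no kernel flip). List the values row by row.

Output[0,0]: The receptive field on the input at this output position is [2 2 / 7 4]. Elementwise product with the kernel and sum: 7·-1 + 4·2.
Output[0,1]: The receptive field on the input at this output position is [10 10 / 11 1]. Elementwise product with the kernel and sum: 11·-1 + 1·2.

1 -9 23
9 -2 11
-5 1 -7
0 -2 6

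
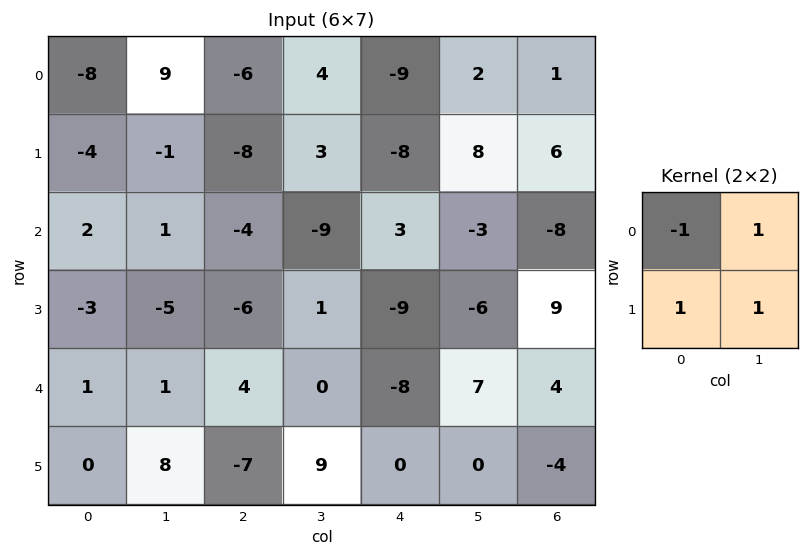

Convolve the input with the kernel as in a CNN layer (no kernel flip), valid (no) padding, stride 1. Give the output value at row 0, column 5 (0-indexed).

13

The receptive field on the input at this output position is [2 1 / 8 6]. Elementwise product with the kernel and sum: 2·-1 + 1·1 + 8·1 + 6·1.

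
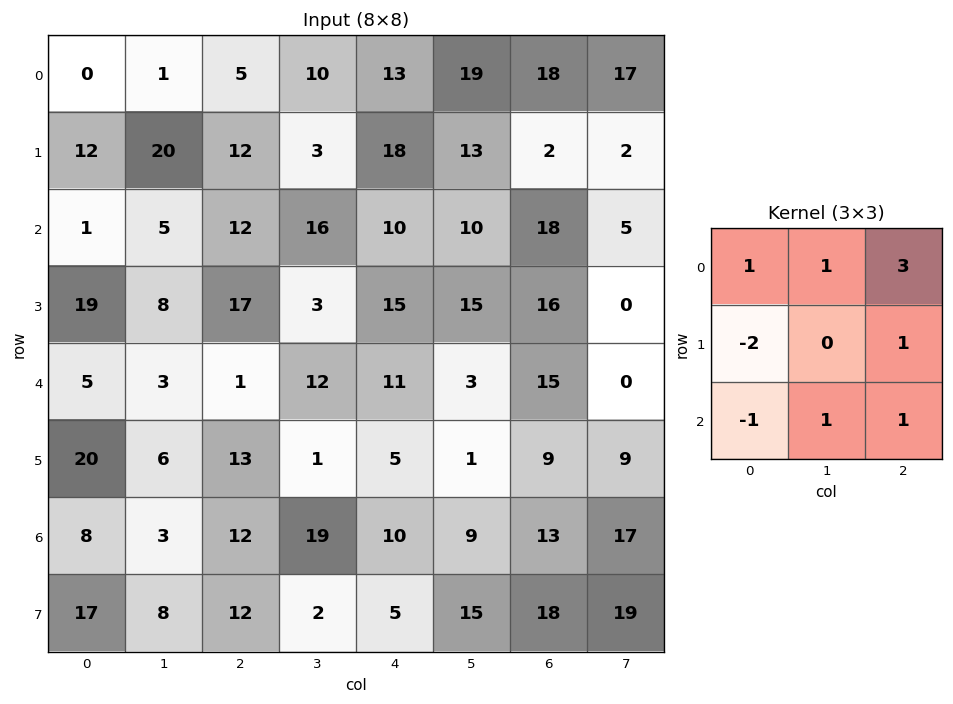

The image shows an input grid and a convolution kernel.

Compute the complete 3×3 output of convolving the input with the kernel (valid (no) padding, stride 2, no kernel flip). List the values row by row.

Output[0,0]: The receptive field on the input at this output position is [0 1 5 / 12 20 12 / 1 5 12]. Elementwise product with the kernel and sum: 0·1 + 1·1 + 5·3 + 12·-2 + 12·1 + 1·-1 + 5·1 + 12·1.
Output[0,1]: The receptive field on the input at this output position is [5 10 13 / 12 3 18 / 12 16 10]. Elementwise product with the kernel and sum: 5·1 + 10·1 + 13·3 + 12·-2 + 18·1 + 12·-1 + 16·1 + 10·1.

20 62 70
20 61 67
-9 42 70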